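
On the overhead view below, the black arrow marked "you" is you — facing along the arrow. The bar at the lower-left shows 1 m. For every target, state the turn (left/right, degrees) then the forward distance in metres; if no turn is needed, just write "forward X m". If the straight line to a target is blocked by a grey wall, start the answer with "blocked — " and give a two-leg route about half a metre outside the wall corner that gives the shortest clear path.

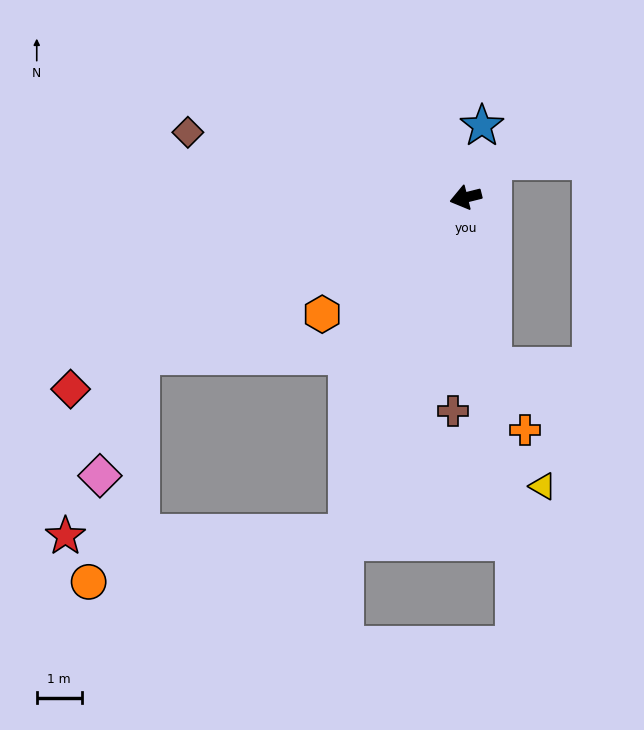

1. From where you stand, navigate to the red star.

blocked — turn left 56°, forward 7.9 m, then turn right 69°, forward 6.3 m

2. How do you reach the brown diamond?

turn right 27°, forward 6.4 m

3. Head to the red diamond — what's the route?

turn left 12°, forward 9.8 m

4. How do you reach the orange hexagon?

turn left 25°, forward 4.1 m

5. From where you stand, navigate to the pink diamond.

blocked — turn left 12°, forward 8.1 m, then turn left 45°, forward 2.8 m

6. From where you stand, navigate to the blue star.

turn right 117°, forward 1.6 m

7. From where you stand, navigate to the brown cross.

turn left 73°, forward 4.8 m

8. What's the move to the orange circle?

blocked — turn left 56°, forward 7.9 m, then turn right 59°, forward 5.9 m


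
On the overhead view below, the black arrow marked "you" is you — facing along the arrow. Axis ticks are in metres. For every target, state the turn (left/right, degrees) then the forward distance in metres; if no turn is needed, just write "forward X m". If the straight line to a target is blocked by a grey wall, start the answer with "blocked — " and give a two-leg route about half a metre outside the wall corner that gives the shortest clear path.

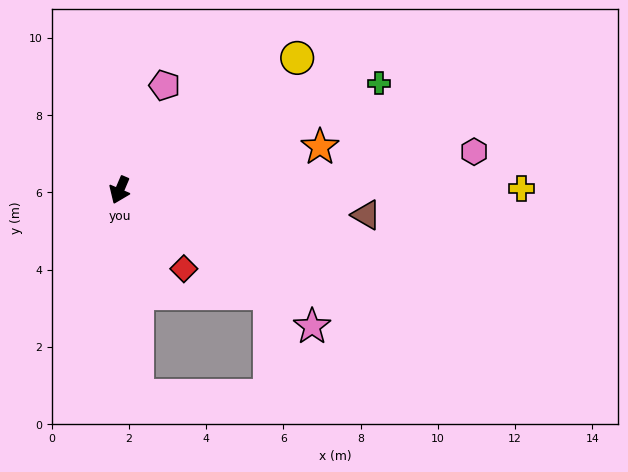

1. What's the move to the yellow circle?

turn left 150°, forward 5.7 m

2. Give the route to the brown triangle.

turn left 107°, forward 6.4 m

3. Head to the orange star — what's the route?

turn left 125°, forward 5.3 m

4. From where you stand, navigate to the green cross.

turn left 135°, forward 7.3 m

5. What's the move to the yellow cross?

turn left 113°, forward 10.4 m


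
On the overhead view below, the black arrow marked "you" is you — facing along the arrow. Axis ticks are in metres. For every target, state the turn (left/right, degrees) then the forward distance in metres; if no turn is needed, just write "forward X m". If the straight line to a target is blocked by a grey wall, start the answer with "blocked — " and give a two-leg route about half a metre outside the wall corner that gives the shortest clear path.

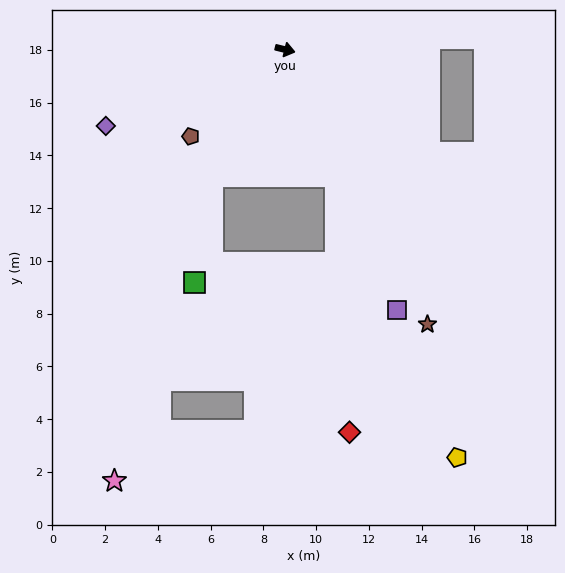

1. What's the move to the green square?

blocked — turn right 106°, forward 5.5 m, then turn left 20°, forward 4.1 m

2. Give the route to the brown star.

turn right 49°, forward 11.7 m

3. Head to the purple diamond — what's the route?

turn right 143°, forward 7.4 m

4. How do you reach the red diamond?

blocked — turn right 54°, forward 5.2 m, then turn right 19°, forward 9.7 m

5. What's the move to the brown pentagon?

turn right 124°, forward 4.9 m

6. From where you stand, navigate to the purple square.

turn right 53°, forward 10.7 m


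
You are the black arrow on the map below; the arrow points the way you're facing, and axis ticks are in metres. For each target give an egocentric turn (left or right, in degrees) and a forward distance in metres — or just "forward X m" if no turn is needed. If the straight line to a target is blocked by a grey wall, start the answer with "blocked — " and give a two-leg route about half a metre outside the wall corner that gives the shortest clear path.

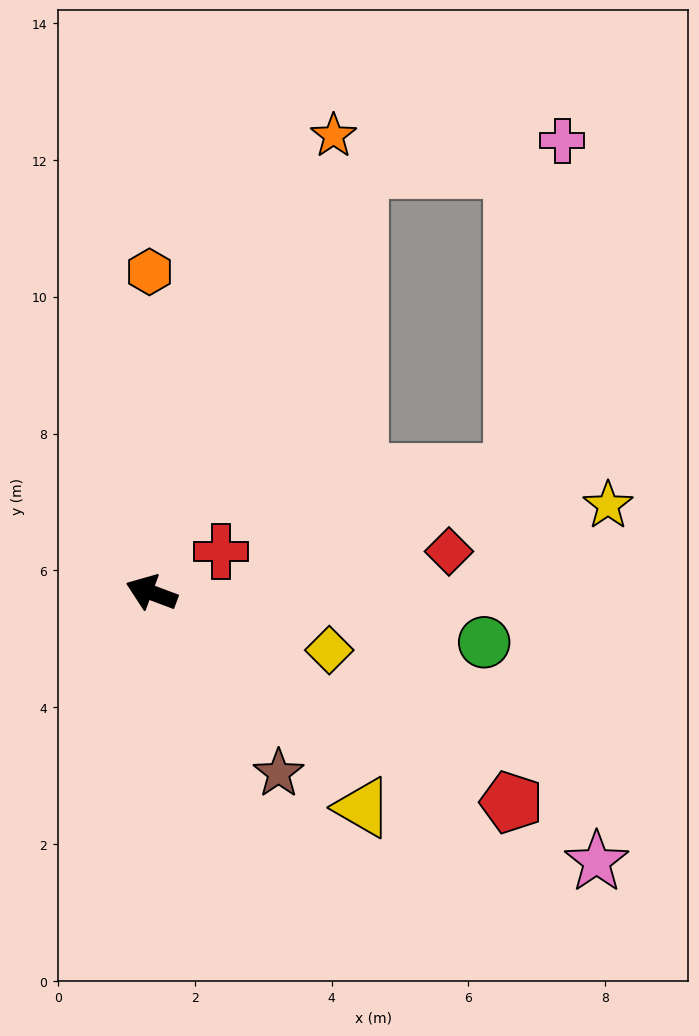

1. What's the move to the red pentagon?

turn left 170°, forward 6.1 m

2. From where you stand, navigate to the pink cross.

blocked — turn right 96°, forward 6.9 m, then turn right 55°, forward 3.0 m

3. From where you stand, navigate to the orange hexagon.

turn right 69°, forward 4.7 m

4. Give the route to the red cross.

turn right 129°, forward 1.2 m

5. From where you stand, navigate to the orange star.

turn right 91°, forward 7.2 m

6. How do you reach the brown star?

turn left 146°, forward 3.2 m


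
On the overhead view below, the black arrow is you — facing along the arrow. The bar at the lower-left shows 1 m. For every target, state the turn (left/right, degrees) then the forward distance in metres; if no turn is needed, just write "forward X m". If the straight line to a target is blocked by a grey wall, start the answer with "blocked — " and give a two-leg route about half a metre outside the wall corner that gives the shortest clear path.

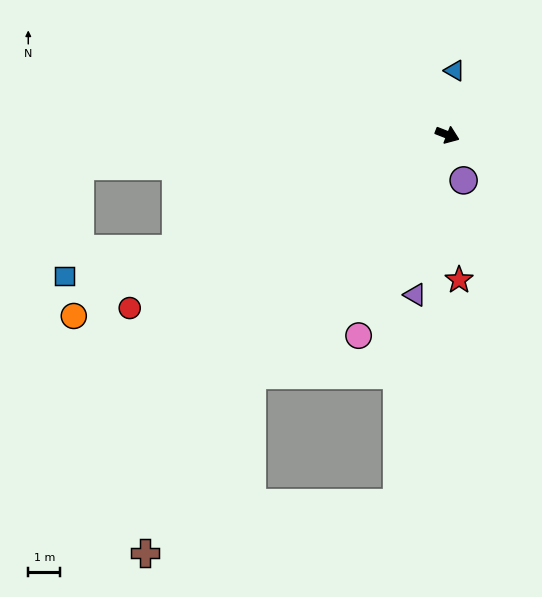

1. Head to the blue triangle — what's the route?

turn left 105°, forward 2.0 m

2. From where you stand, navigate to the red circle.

turn right 130°, forward 11.2 m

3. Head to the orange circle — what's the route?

turn right 133°, forward 12.9 m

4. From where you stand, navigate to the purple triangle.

turn right 80°, forward 5.1 m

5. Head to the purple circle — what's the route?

turn right 49°, forward 1.5 m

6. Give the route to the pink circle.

turn right 92°, forward 6.8 m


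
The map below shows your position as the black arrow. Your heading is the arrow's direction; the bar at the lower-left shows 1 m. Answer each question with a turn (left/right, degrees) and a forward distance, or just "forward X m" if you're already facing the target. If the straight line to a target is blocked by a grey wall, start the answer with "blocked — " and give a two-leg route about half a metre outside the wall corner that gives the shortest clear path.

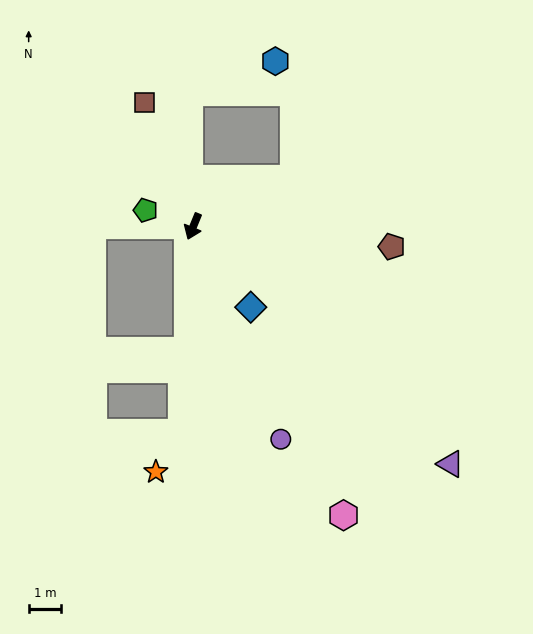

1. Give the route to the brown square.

turn right 136°, forward 4.1 m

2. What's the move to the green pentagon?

turn right 86°, forward 1.6 m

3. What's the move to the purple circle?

turn left 45°, forward 7.1 m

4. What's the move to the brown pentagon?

turn left 106°, forward 6.2 m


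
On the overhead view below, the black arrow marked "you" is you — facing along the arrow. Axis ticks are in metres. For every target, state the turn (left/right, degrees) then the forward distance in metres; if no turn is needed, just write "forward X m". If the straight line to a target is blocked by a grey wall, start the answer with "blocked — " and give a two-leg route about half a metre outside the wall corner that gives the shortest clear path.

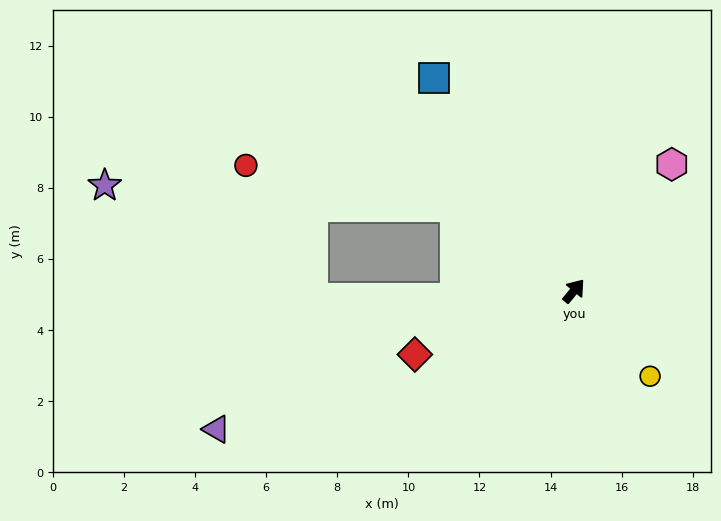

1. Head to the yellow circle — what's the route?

turn right 99°, forward 3.2 m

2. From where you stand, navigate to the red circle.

blocked — turn left 94°, forward 4.1 m, then turn left 24°, forward 6.0 m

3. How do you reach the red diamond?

turn left 151°, forward 4.8 m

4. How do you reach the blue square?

turn left 73°, forward 7.2 m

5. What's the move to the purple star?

blocked — turn left 94°, forward 4.1 m, then turn left 32°, forward 9.9 m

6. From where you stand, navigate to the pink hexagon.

forward 4.5 m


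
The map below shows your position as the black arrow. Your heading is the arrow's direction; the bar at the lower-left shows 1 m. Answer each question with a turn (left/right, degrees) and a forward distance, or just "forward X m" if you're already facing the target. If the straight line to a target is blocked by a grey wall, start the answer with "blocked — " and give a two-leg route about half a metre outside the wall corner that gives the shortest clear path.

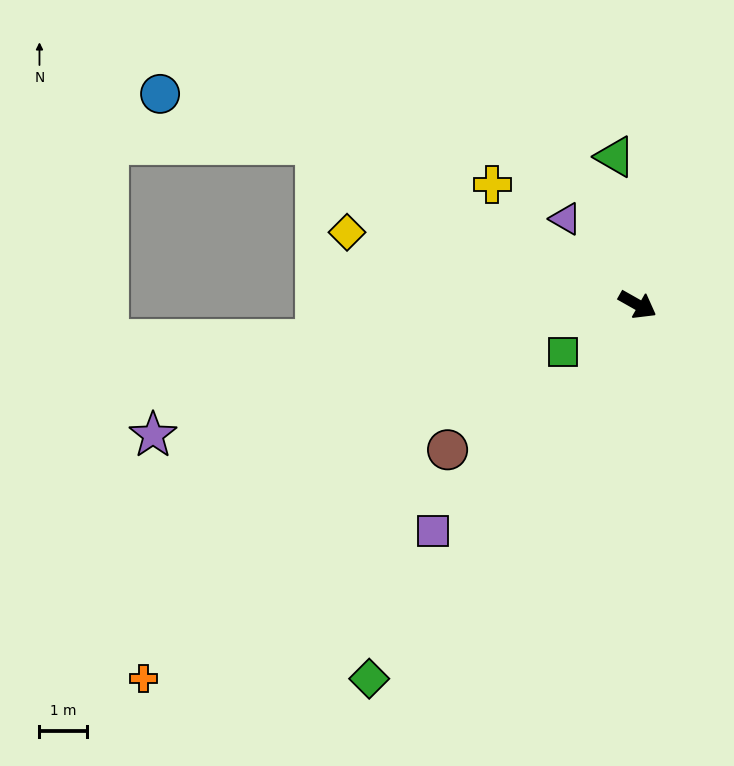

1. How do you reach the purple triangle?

turn left 159°, forward 2.4 m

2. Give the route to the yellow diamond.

turn right 165°, forward 6.3 m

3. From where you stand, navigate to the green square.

turn right 118°, forward 1.9 m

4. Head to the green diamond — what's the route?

turn right 96°, forward 9.7 m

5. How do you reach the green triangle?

turn left 128°, forward 3.1 m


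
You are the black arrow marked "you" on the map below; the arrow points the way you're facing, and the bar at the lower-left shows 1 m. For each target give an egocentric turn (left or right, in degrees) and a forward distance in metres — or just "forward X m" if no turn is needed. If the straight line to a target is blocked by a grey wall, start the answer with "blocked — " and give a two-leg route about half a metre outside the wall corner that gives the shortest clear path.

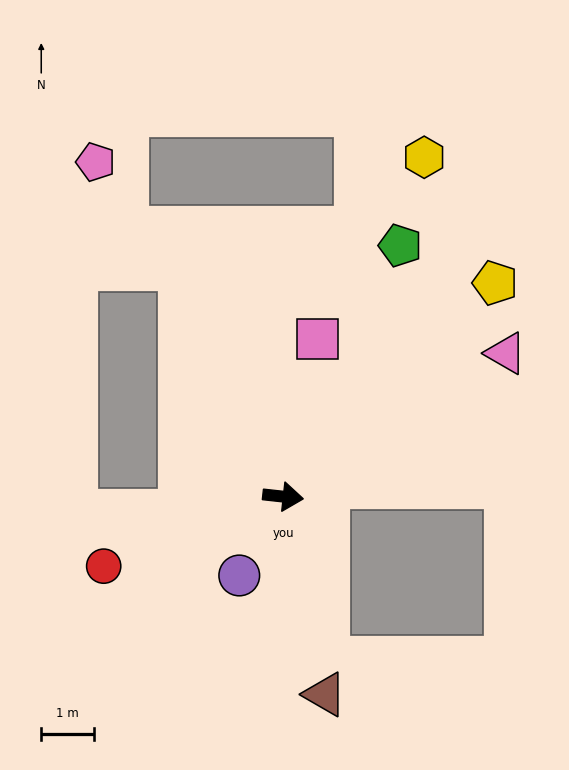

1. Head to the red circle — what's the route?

turn right 153°, forward 3.6 m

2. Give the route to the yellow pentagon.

turn left 51°, forward 5.7 m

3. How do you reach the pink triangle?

turn left 39°, forward 5.0 m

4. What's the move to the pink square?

turn left 84°, forward 3.0 m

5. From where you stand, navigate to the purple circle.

turn right 113°, forward 1.7 m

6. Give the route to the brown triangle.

turn right 72°, forward 3.8 m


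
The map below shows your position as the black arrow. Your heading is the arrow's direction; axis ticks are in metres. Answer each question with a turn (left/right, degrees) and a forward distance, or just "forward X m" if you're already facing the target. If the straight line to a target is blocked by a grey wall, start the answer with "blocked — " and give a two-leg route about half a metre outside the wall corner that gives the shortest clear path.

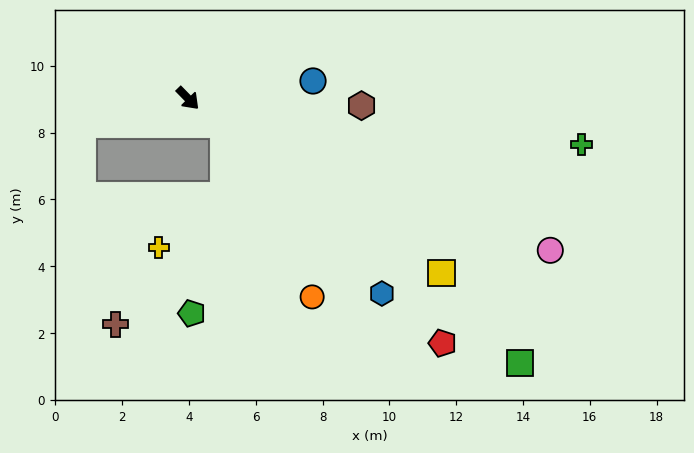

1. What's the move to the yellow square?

turn left 11°, forward 9.2 m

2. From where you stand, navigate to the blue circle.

turn left 54°, forward 3.8 m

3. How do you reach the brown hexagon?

turn left 43°, forward 5.2 m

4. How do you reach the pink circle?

turn left 23°, forward 11.8 m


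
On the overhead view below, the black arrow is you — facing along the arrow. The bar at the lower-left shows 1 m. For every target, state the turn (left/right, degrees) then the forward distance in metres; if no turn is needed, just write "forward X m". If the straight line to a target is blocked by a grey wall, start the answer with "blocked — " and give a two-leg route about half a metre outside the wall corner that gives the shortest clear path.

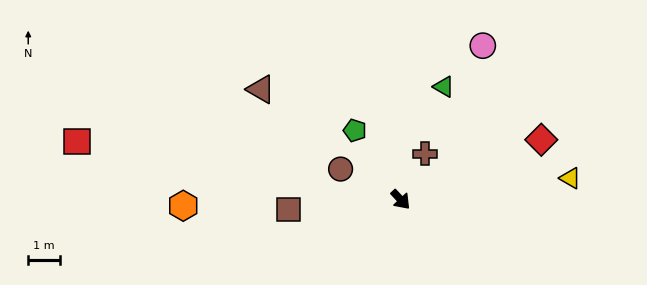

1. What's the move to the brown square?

turn right 128°, forward 3.5 m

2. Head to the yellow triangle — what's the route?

turn left 54°, forward 5.3 m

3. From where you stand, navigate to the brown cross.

turn left 109°, forward 1.6 m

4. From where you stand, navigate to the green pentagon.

turn left 171°, forward 2.6 m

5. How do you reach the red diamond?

turn left 70°, forward 4.8 m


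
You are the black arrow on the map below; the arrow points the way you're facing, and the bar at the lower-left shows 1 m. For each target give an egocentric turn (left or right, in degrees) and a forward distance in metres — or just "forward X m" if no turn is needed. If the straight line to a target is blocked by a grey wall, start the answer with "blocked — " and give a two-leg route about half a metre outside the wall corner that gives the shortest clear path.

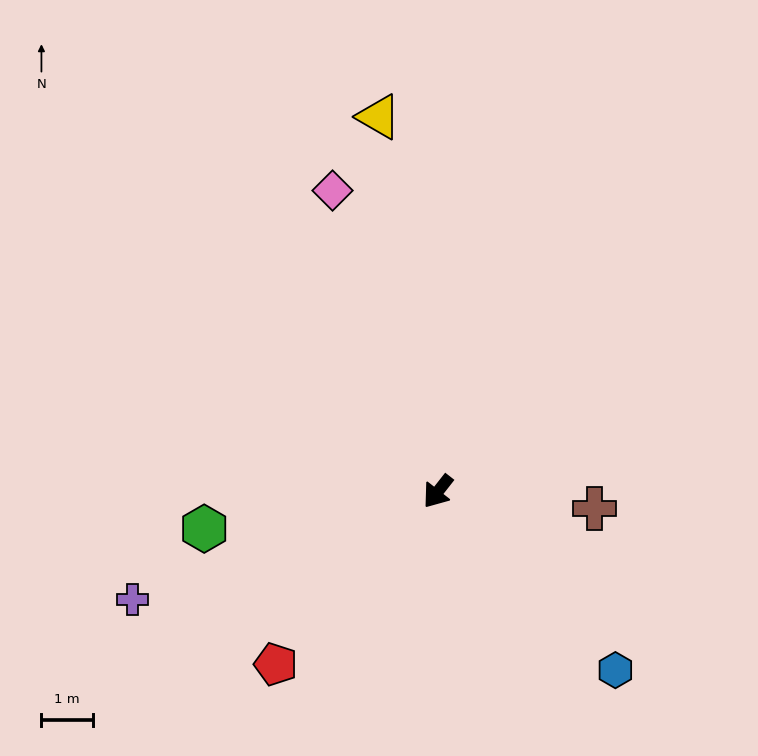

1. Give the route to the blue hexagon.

turn left 83°, forward 4.9 m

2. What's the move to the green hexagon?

turn right 43°, forward 4.6 m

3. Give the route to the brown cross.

turn left 122°, forward 3.1 m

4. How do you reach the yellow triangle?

turn right 133°, forward 7.4 m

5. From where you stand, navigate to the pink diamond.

turn right 123°, forward 6.2 m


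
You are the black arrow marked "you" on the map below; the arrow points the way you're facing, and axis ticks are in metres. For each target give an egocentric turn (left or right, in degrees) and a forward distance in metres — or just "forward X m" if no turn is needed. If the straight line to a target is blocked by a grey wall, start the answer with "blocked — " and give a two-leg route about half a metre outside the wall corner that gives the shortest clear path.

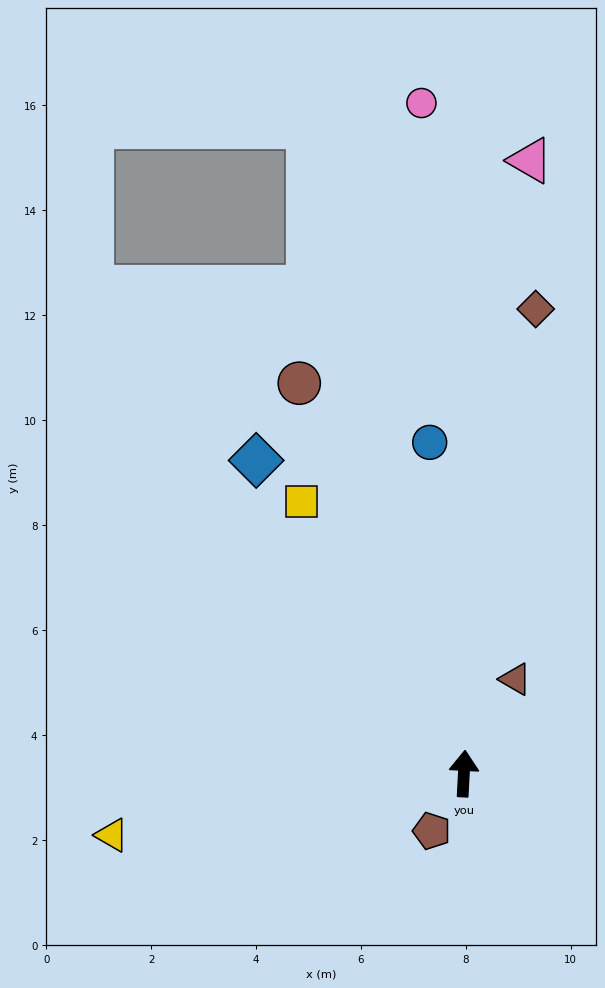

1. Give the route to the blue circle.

turn left 9°, forward 6.3 m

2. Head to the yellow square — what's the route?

turn left 34°, forward 6.0 m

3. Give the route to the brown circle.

turn left 26°, forward 8.1 m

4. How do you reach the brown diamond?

turn right 6°, forward 9.0 m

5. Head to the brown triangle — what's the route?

turn right 26°, forward 2.0 m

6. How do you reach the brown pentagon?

turn left 154°, forward 1.3 m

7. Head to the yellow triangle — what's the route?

turn left 103°, forward 6.8 m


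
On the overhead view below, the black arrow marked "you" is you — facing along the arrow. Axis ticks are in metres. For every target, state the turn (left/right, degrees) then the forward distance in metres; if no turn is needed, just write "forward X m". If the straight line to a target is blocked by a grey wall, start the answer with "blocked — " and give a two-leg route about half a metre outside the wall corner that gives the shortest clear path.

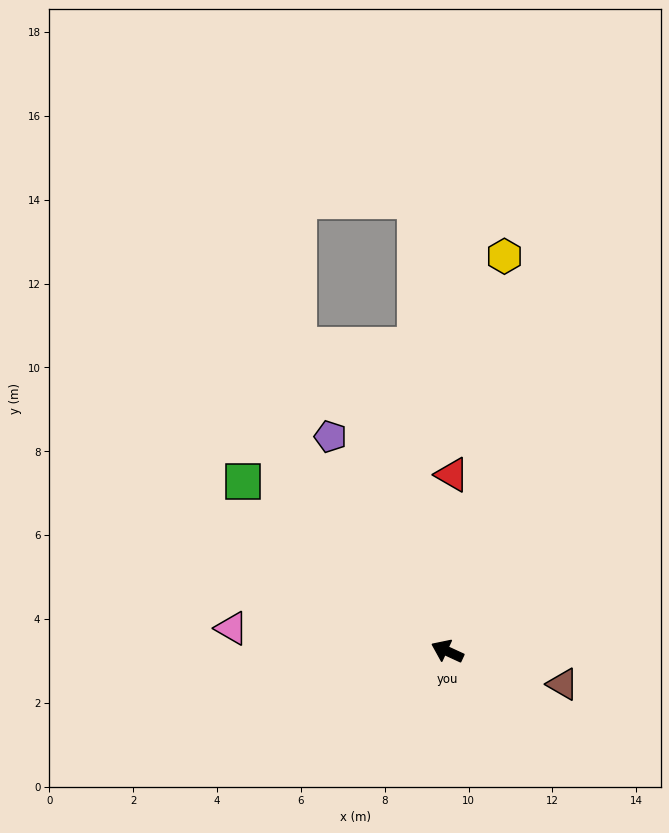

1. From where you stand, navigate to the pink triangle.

turn left 19°, forward 5.2 m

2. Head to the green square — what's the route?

turn right 15°, forward 6.3 m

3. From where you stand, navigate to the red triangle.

turn right 67°, forward 4.2 m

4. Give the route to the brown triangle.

turn right 171°, forward 2.9 m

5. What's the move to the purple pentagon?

turn right 37°, forward 5.8 m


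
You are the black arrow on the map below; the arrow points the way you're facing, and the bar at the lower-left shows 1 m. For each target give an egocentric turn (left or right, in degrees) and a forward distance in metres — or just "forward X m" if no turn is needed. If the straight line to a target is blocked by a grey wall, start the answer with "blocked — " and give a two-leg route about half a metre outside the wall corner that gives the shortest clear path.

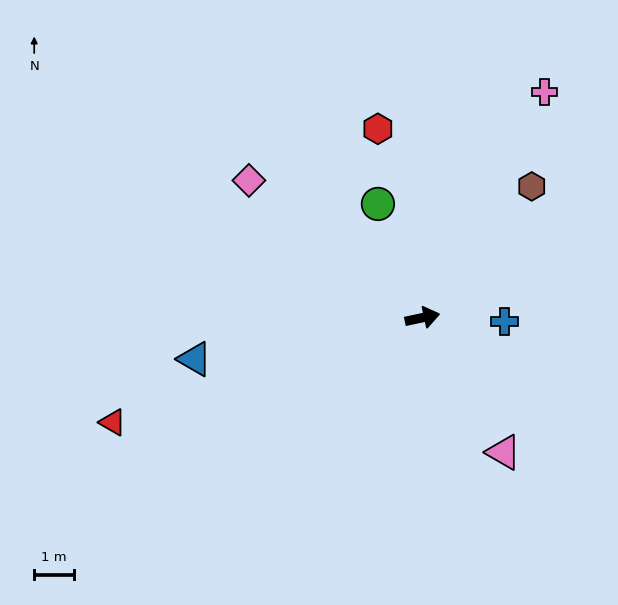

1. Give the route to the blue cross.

turn right 15°, forward 2.1 m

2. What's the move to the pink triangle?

turn right 71°, forward 4.0 m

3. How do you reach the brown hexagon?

turn left 38°, forward 4.3 m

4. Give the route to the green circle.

turn left 99°, forward 3.1 m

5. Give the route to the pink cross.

turn left 50°, forward 6.5 m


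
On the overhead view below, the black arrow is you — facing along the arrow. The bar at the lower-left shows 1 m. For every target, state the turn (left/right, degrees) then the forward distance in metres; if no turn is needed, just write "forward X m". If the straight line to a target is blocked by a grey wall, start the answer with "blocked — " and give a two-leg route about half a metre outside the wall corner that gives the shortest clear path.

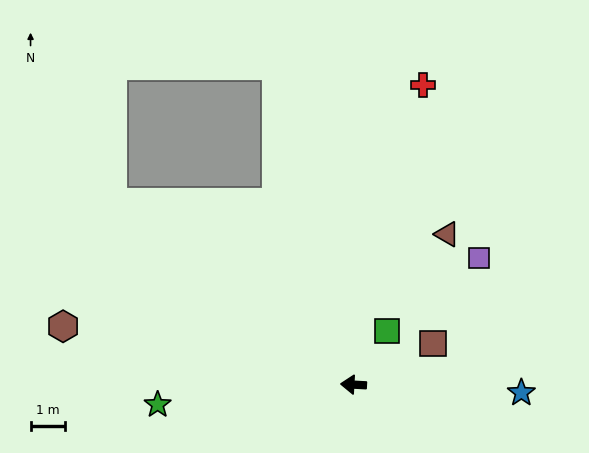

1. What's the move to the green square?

turn right 119°, forward 1.8 m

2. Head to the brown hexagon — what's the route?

turn right 8°, forward 8.6 m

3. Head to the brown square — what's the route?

turn right 149°, forward 2.6 m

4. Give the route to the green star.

turn left 9°, forward 5.7 m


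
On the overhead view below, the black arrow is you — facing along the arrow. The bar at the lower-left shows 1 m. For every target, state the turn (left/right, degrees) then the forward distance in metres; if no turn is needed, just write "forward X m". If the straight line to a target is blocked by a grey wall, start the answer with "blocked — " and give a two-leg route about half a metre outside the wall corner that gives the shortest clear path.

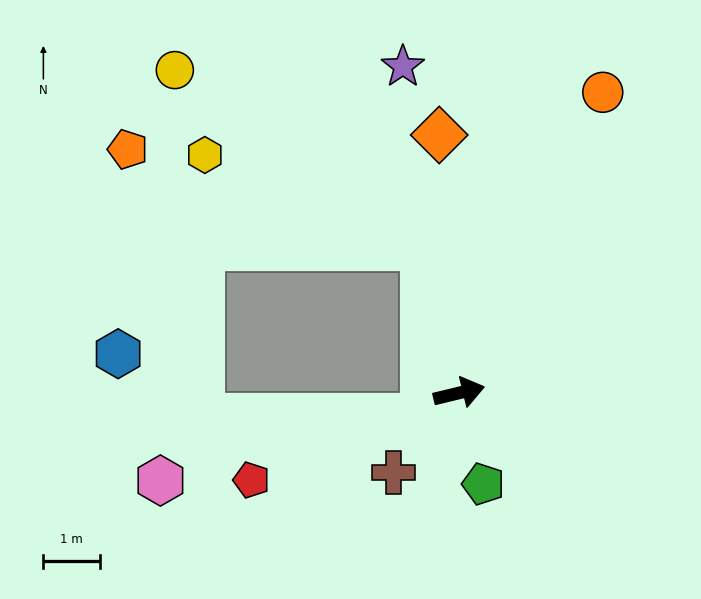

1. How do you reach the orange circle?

turn left 51°, forward 5.9 m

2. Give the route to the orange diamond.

turn left 81°, forward 4.6 m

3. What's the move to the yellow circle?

blocked — turn left 90°, forward 2.6 m, then turn left 41°, forward 5.4 m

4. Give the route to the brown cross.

turn right 143°, forward 1.8 m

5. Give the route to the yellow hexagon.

blocked — turn left 90°, forward 2.6 m, then turn left 54°, forward 4.2 m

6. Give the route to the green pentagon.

turn right 89°, forward 1.7 m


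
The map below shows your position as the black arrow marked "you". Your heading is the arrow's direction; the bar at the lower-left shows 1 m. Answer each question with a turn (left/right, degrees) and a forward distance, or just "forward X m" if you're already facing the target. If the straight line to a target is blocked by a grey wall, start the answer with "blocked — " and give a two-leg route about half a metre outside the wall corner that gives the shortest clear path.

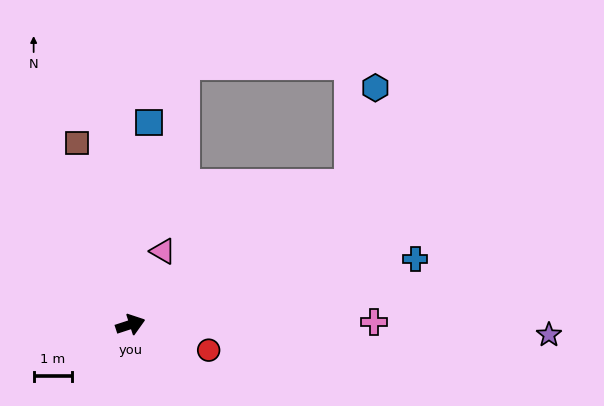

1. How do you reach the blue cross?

turn right 5°, forward 7.6 m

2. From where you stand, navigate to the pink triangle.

turn left 48°, forward 2.1 m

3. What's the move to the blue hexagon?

blocked — turn left 14°, forward 6.7 m, then turn left 44°, forward 2.6 m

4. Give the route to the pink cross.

turn right 17°, forward 6.3 m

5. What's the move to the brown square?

turn left 88°, forward 4.9 m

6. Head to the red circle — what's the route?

turn right 36°, forward 2.1 m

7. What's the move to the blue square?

turn left 67°, forward 5.2 m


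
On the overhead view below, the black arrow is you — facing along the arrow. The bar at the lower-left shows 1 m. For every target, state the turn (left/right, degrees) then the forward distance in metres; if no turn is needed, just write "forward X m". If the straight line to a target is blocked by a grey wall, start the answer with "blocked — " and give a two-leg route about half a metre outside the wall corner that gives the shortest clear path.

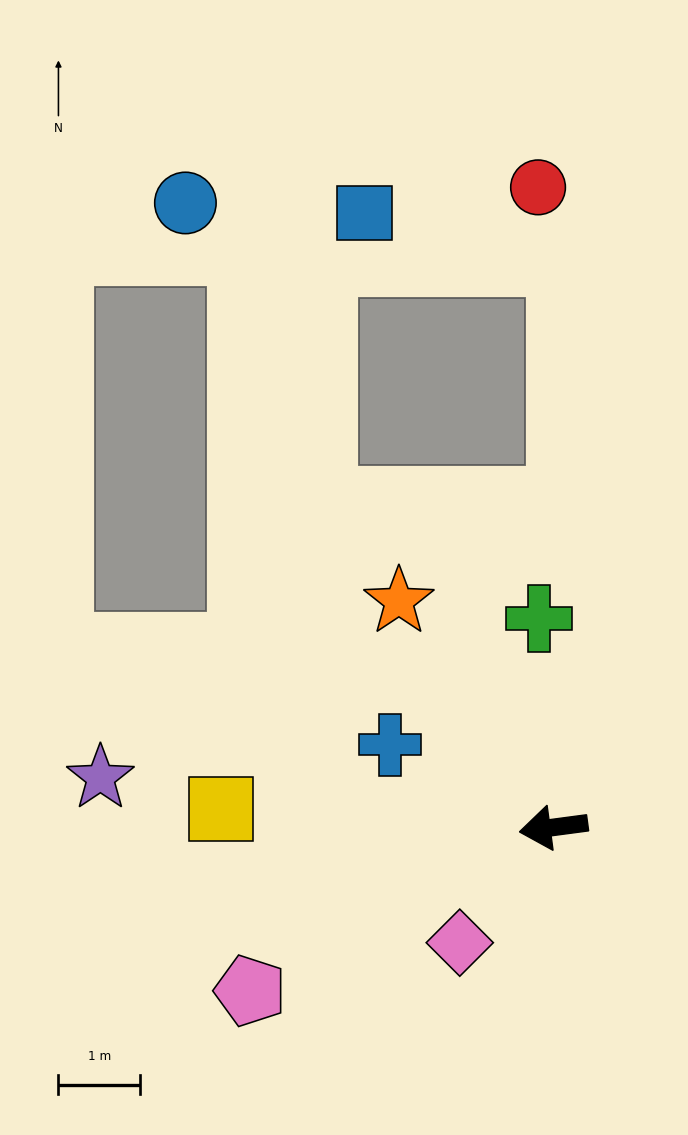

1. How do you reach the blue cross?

turn right 34°, forward 2.2 m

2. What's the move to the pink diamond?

turn left 43°, forward 1.8 m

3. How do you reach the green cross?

turn right 94°, forward 2.6 m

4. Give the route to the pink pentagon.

turn left 21°, forward 4.2 m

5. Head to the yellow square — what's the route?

turn right 11°, forward 4.1 m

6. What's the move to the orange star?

turn right 63°, forward 3.4 m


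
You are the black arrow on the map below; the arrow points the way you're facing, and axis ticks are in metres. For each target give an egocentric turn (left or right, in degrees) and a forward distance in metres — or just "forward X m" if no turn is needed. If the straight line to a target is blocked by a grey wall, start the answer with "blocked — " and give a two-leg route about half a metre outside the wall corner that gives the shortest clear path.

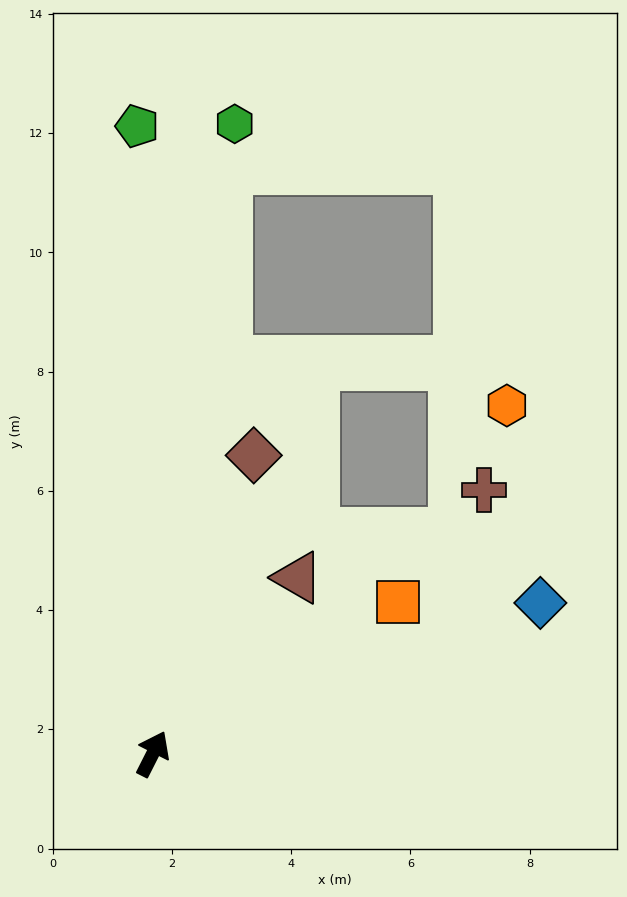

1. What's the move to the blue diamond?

turn right 42°, forward 7.0 m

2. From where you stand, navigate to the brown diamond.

turn left 8°, forward 5.3 m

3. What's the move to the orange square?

turn right 32°, forward 4.8 m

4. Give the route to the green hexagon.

turn left 19°, forward 10.7 m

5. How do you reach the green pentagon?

turn left 28°, forward 10.5 m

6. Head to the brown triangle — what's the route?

turn right 13°, forward 3.8 m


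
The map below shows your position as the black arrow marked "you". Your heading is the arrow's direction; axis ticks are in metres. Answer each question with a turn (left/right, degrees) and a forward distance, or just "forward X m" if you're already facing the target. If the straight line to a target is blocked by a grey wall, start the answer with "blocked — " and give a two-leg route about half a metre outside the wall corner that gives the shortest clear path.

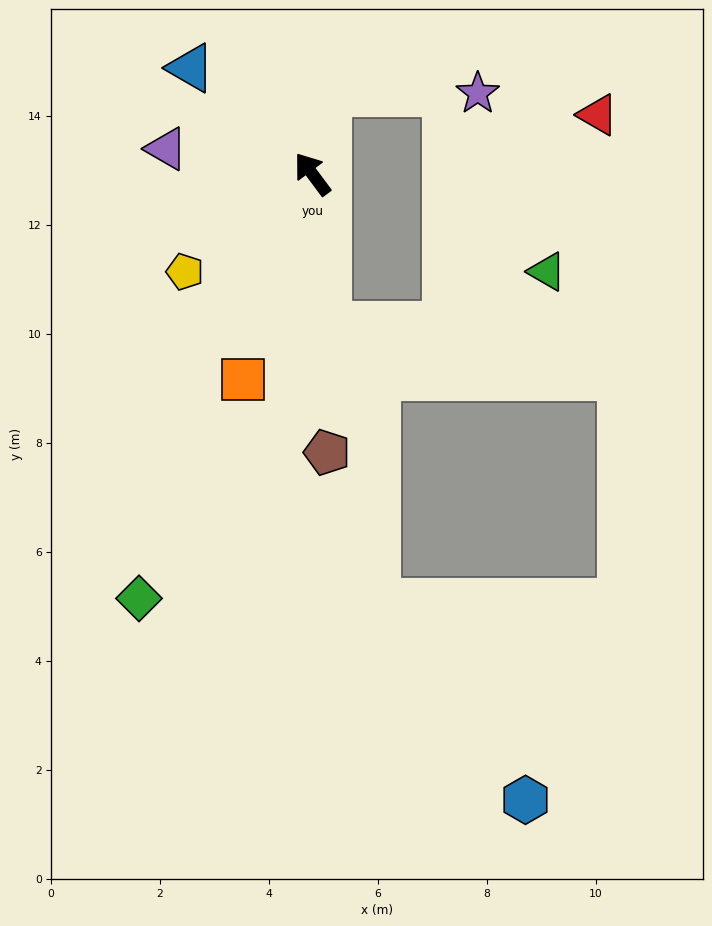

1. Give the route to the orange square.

turn left 125°, forward 4.0 m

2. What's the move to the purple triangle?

turn left 44°, forward 2.7 m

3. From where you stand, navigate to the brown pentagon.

turn left 146°, forward 5.1 m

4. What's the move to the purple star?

blocked — turn right 48°, forward 1.5 m, then turn right 79°, forward 2.7 m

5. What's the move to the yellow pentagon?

turn left 91°, forward 2.9 m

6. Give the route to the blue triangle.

turn left 12°, forward 3.0 m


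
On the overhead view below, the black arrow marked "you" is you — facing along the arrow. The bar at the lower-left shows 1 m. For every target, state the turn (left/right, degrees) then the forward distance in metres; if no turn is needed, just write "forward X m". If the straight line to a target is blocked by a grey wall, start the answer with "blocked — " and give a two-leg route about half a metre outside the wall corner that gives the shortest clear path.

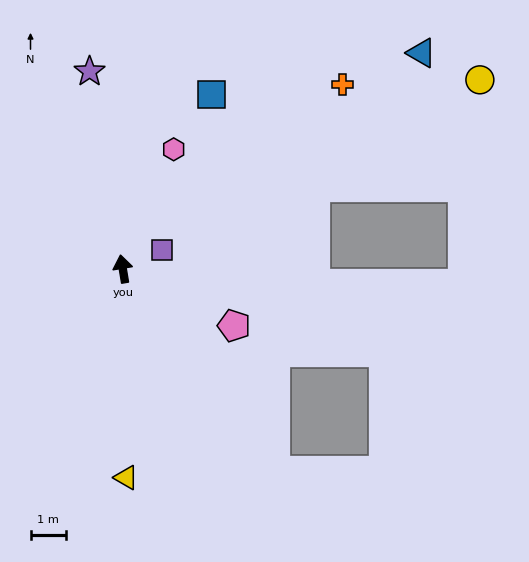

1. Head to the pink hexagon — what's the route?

turn right 32°, forward 3.6 m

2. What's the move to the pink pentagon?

turn right 126°, forward 3.5 m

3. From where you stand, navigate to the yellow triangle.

turn left 172°, forward 5.9 m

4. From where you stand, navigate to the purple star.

forward 5.6 m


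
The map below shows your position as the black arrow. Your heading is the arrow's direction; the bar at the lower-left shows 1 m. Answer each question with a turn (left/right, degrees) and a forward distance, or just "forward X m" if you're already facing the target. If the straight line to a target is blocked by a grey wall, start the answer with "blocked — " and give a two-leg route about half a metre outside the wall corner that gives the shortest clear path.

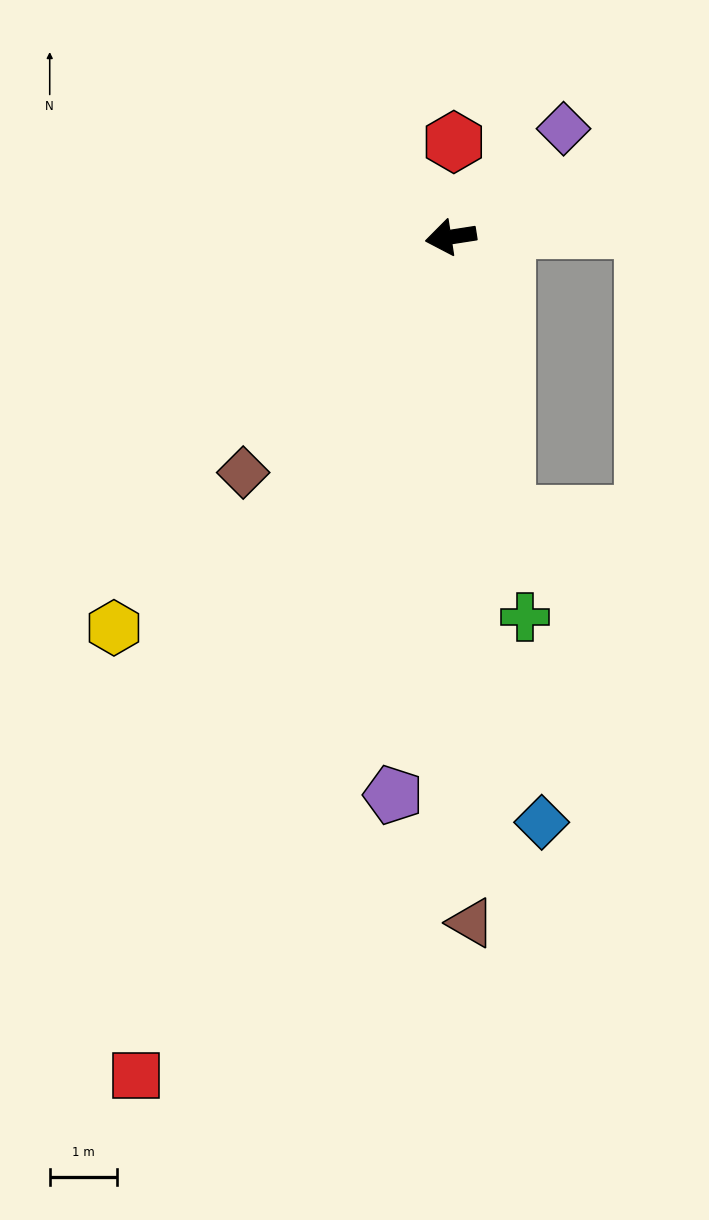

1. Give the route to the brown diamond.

turn left 40°, forward 4.7 m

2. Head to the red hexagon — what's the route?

turn right 101°, forward 1.4 m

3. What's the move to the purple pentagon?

turn left 75°, forward 8.4 m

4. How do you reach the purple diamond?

turn right 145°, forward 2.3 m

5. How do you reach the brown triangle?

turn left 83°, forward 10.2 m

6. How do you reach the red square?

turn left 61°, forward 13.3 m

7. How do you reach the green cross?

turn left 92°, forward 5.8 m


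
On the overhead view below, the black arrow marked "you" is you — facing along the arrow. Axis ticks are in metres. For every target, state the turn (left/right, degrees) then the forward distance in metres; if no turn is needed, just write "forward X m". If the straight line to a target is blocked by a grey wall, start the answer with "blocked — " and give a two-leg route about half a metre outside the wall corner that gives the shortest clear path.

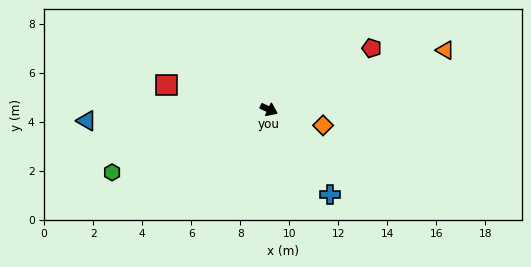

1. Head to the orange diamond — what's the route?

turn left 9°, forward 2.3 m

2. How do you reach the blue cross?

turn right 30°, forward 4.3 m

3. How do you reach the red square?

turn right 169°, forward 4.3 m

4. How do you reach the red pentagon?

turn left 56°, forward 4.9 m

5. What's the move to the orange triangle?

turn left 43°, forward 7.6 m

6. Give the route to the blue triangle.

turn right 152°, forward 7.4 m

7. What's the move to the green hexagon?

turn right 133°, forward 6.9 m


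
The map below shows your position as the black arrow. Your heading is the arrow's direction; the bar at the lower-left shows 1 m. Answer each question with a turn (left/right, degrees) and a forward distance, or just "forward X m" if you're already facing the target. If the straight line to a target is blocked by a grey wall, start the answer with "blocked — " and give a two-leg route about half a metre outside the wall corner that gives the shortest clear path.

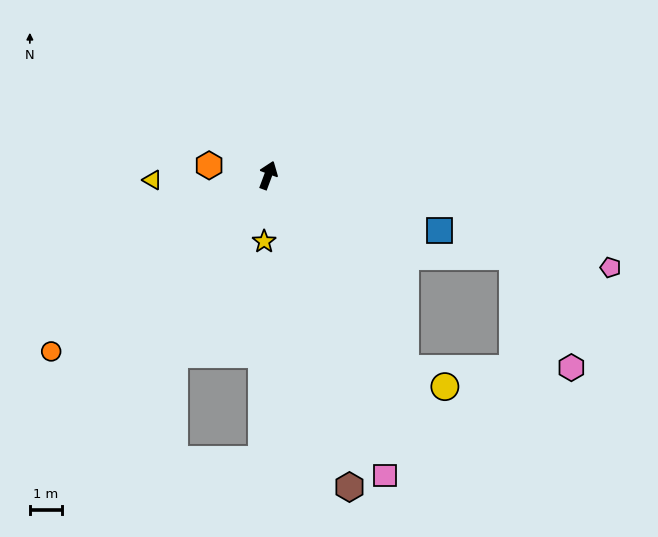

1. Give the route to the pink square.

turn right 138°, forward 10.0 m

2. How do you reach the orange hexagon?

turn left 101°, forward 1.8 m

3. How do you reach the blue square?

turn right 88°, forward 5.6 m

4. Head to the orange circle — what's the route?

turn left 149°, forward 8.6 m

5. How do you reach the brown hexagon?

turn right 145°, forward 10.0 m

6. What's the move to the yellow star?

turn right 163°, forward 2.1 m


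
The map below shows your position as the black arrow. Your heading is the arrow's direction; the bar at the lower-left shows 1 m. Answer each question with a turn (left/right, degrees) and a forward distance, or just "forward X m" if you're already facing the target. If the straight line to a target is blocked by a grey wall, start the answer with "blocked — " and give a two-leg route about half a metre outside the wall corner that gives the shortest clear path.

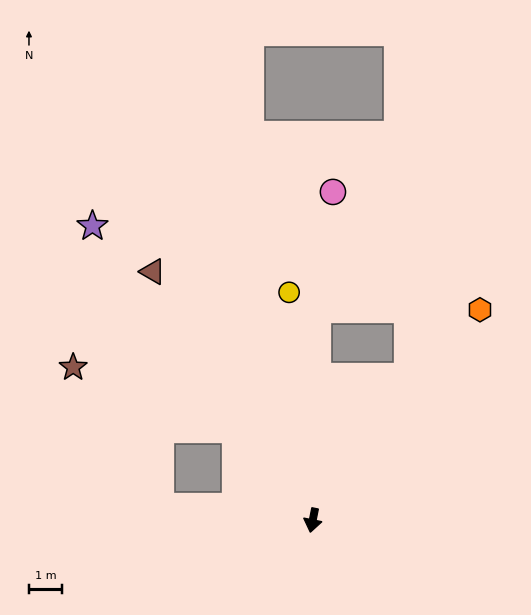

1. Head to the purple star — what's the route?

turn right 132°, forward 11.0 m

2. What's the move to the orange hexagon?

turn left 153°, forward 8.1 m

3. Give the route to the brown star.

blocked — turn right 128°, forward 3.6 m, then turn left 28°, forward 5.2 m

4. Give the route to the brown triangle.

turn right 136°, forward 8.9 m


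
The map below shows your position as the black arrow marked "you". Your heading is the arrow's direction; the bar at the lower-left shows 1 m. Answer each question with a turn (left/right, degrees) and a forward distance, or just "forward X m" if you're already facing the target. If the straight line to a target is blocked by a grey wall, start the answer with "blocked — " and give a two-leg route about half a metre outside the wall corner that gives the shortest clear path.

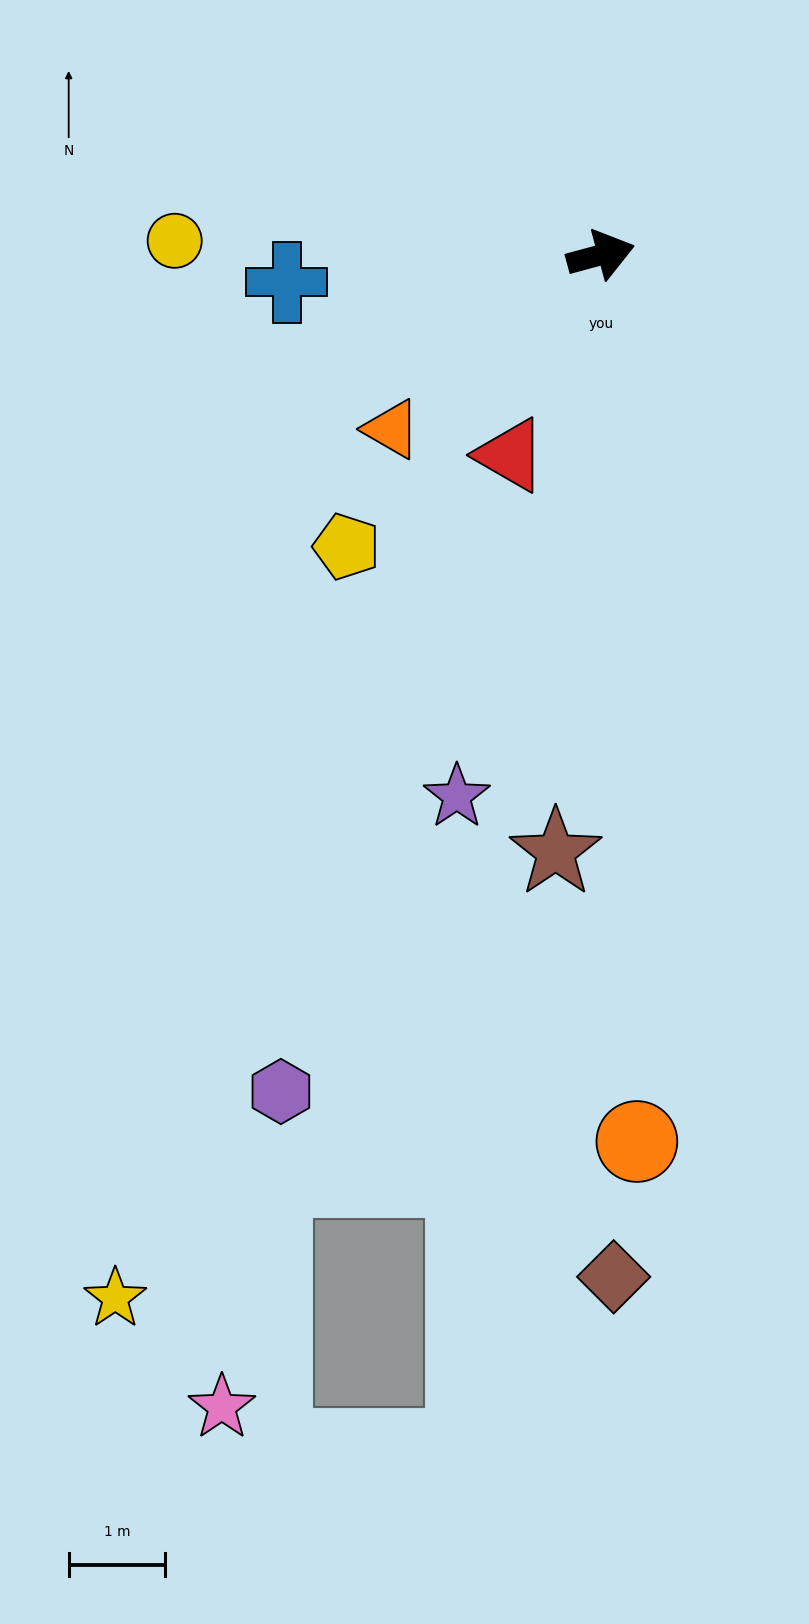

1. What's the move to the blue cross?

turn left 170°, forward 3.3 m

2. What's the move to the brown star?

turn right 109°, forward 6.2 m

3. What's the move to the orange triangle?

turn right 155°, forward 2.8 m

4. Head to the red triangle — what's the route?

turn right 129°, forward 2.3 m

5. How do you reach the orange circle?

turn right 103°, forward 9.2 m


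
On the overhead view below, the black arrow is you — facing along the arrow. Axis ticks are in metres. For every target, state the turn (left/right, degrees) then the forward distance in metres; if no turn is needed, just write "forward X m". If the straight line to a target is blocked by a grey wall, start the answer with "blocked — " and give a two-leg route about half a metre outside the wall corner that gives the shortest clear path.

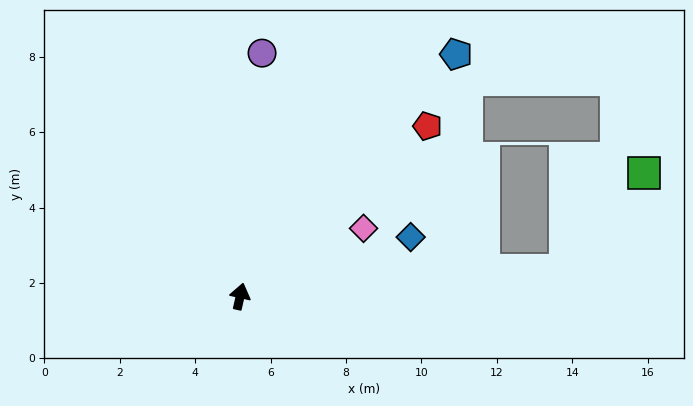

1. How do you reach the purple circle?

turn left 8°, forward 6.5 m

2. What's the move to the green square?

blocked — turn right 73°, forward 8.6 m, then turn left 47°, forward 3.3 m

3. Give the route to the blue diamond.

turn right 58°, forward 4.8 m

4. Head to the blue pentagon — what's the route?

turn right 29°, forward 8.6 m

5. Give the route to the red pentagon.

turn right 35°, forward 6.7 m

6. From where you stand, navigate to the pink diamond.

turn right 48°, forward 3.7 m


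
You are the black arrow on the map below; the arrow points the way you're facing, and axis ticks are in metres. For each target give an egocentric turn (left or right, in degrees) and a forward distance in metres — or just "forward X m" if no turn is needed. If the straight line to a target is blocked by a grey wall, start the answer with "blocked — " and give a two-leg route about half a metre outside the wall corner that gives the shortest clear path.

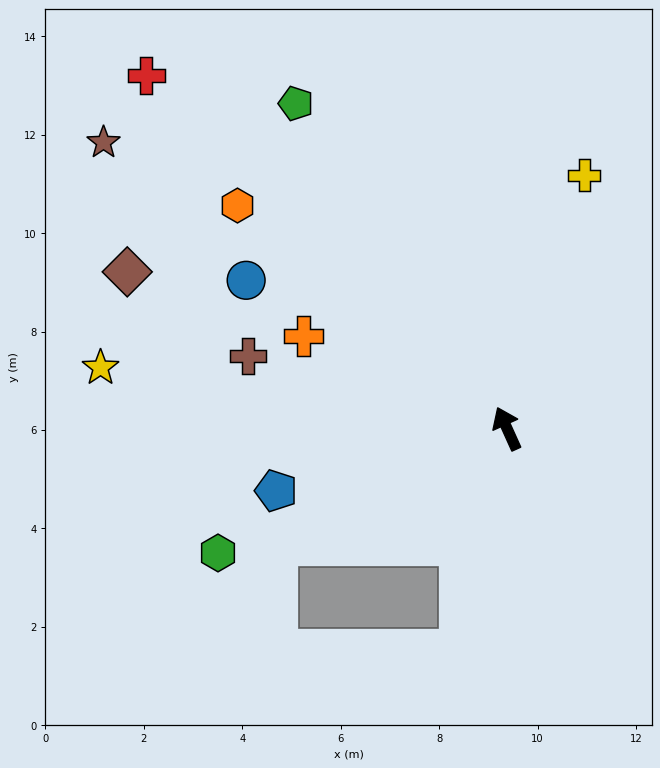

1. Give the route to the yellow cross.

turn right 41°, forward 5.4 m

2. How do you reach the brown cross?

turn left 50°, forward 5.5 m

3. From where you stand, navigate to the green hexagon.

turn left 89°, forward 6.4 m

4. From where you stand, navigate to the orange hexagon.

turn left 26°, forward 7.1 m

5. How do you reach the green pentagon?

turn left 9°, forward 7.9 m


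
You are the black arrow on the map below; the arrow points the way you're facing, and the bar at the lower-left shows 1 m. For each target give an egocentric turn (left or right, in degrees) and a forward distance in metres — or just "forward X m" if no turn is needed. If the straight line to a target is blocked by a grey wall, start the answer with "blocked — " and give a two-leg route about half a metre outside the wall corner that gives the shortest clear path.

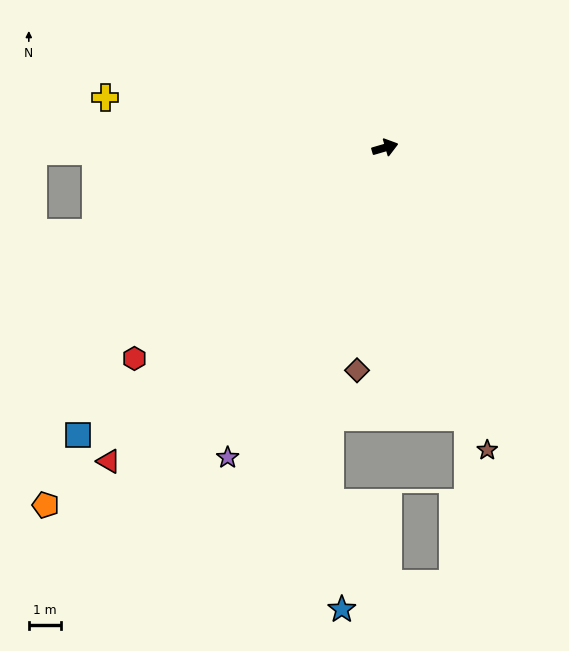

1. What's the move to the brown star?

turn right 88°, forward 10.1 m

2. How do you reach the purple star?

turn right 133°, forward 11.0 m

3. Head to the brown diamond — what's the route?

turn right 113°, forward 7.1 m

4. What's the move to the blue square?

turn right 153°, forward 13.2 m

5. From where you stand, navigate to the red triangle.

turn right 148°, forward 13.2 m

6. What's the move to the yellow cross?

turn left 154°, forward 9.0 m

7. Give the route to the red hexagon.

turn right 156°, forward 10.3 m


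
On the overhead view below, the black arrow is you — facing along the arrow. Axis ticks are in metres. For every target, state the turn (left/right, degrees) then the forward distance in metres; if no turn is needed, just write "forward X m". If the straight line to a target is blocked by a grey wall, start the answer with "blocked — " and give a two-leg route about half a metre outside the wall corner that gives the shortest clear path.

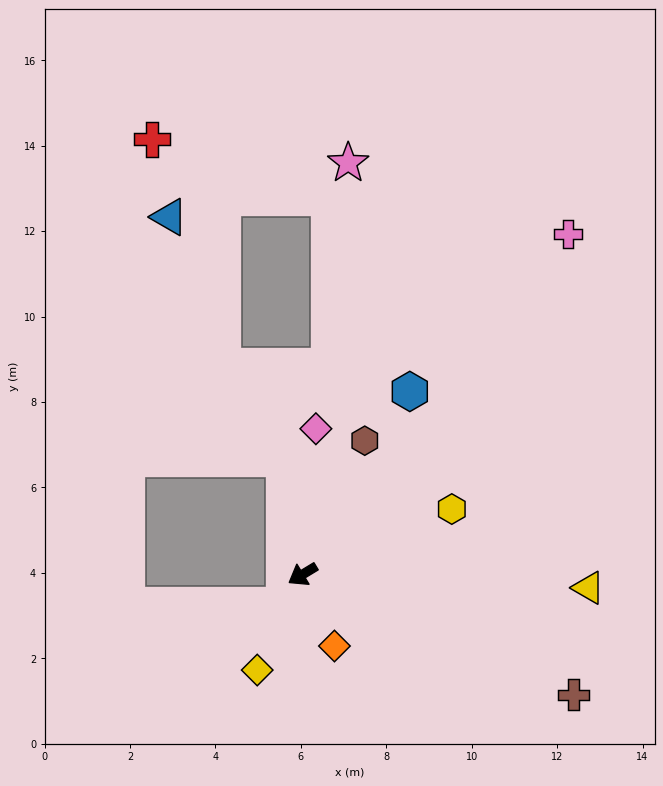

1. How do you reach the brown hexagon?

turn right 146°, forward 3.5 m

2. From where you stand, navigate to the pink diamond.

turn right 126°, forward 3.4 m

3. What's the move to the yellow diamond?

turn left 33°, forward 2.5 m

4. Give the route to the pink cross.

turn right 159°, forward 10.1 m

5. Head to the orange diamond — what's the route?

turn left 83°, forward 1.8 m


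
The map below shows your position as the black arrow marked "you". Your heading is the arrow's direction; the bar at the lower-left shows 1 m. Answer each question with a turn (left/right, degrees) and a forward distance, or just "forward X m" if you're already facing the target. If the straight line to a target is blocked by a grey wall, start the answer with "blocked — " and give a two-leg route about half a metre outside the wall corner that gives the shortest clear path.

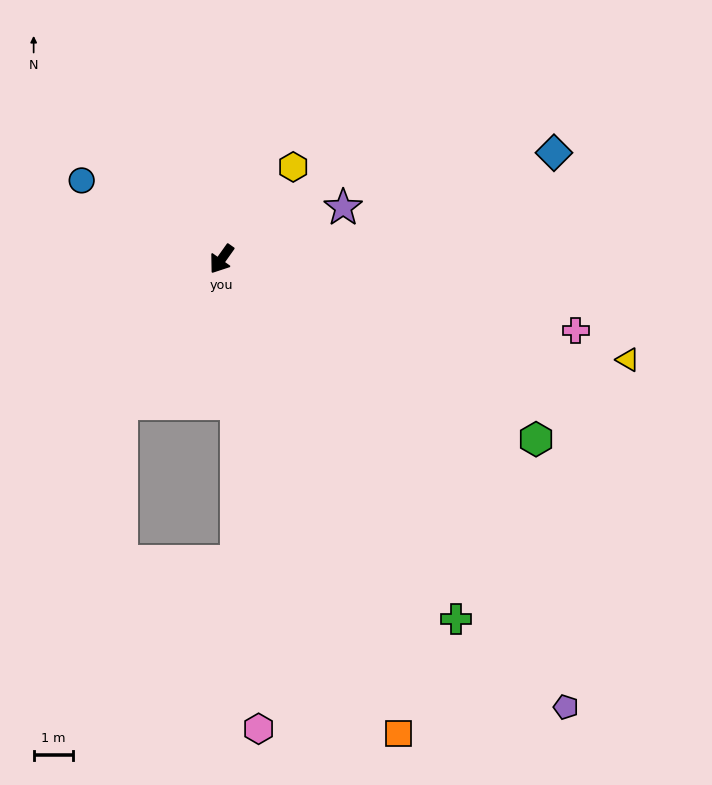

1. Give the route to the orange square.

turn left 56°, forward 12.9 m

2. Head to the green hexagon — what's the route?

turn left 96°, forward 9.3 m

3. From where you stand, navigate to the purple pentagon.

turn left 73°, forward 14.4 m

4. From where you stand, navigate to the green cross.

turn left 68°, forward 11.0 m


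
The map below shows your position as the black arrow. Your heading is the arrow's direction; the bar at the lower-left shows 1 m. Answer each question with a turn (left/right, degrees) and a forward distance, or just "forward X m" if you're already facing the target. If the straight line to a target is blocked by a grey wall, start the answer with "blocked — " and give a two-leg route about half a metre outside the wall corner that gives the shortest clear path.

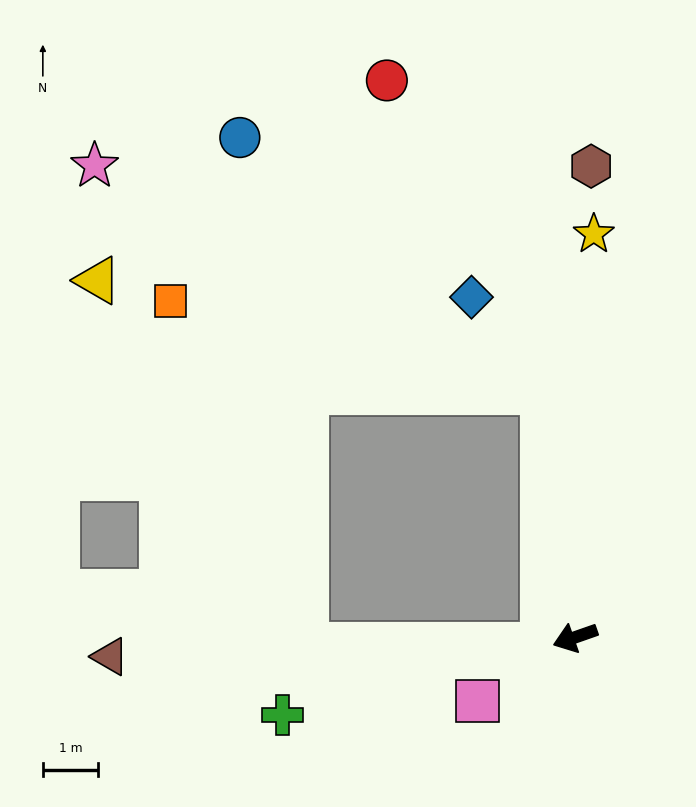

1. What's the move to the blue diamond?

blocked — turn right 102°, forward 4.5 m, then turn left 30°, forward 2.2 m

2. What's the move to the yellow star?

turn right 112°, forward 7.3 m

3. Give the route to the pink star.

blocked — turn right 102°, forward 4.5 m, then turn left 56°, forward 9.1 m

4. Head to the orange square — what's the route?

blocked — turn right 102°, forward 4.5 m, then turn left 69°, forward 7.0 m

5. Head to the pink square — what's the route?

turn left 14°, forward 2.1 m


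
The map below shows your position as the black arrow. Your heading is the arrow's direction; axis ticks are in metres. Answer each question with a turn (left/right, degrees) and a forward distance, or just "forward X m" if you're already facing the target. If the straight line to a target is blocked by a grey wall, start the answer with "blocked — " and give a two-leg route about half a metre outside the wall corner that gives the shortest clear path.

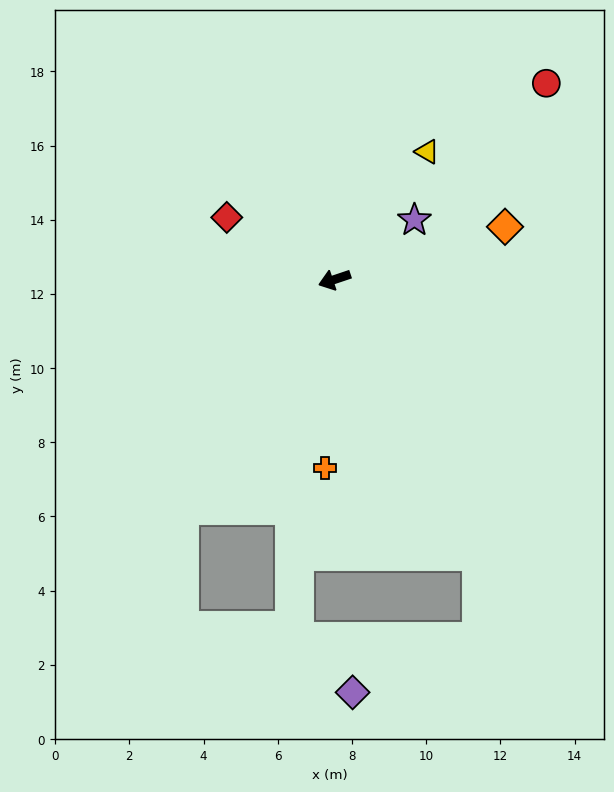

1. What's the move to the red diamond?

turn right 49°, forward 3.4 m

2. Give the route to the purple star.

turn right 162°, forward 2.7 m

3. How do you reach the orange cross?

turn left 69°, forward 5.1 m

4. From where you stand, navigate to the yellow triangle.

turn right 144°, forward 4.3 m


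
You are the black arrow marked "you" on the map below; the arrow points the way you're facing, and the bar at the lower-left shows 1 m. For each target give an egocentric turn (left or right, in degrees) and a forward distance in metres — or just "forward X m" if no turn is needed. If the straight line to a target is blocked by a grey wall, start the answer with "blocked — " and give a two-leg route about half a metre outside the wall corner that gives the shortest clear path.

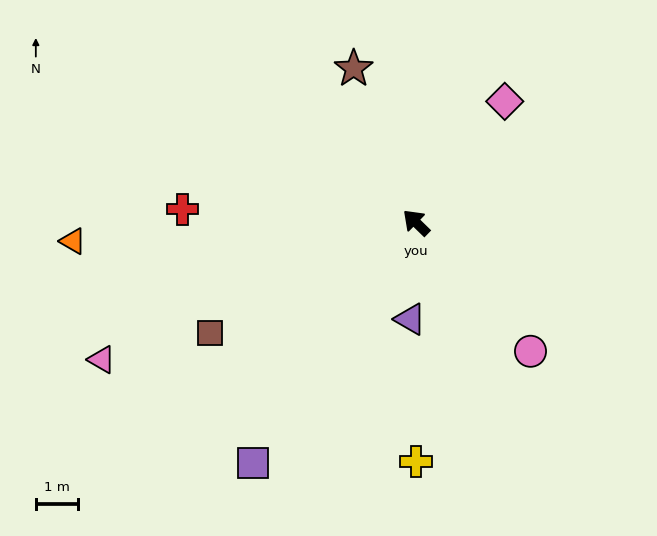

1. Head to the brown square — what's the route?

turn left 72°, forward 5.6 m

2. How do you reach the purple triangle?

turn left 131°, forward 2.3 m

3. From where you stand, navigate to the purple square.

turn left 100°, forward 6.9 m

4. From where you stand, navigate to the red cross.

turn left 41°, forward 5.6 m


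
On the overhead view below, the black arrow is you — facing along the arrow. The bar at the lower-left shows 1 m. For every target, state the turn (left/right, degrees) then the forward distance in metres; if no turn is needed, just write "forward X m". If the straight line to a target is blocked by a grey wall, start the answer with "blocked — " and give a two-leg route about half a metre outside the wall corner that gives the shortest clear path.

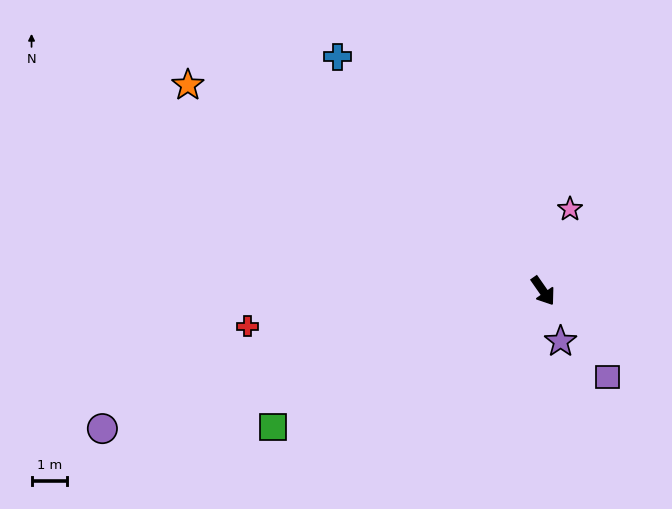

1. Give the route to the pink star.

turn left 127°, forward 2.4 m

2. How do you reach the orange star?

turn right 155°, forward 11.6 m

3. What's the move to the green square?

turn right 98°, forward 8.6 m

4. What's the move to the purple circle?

turn right 108°, forward 13.1 m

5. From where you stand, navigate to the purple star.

turn right 16°, forward 1.5 m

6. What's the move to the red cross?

turn right 118°, forward 8.4 m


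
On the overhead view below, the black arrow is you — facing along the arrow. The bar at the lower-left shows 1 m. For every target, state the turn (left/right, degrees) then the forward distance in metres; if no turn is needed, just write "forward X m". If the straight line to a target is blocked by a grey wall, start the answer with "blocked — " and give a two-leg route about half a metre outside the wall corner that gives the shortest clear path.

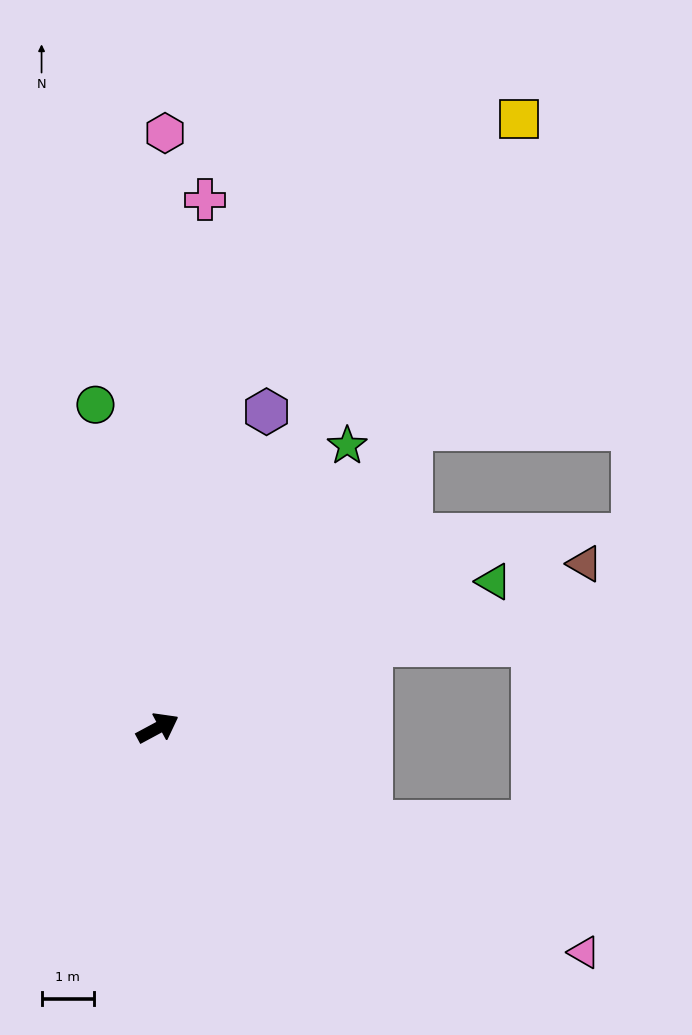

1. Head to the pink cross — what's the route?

turn left 57°, forward 10.2 m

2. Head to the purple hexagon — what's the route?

turn left 43°, forward 6.4 m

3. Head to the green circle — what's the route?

turn left 73°, forward 6.3 m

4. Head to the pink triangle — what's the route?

turn right 56°, forward 9.2 m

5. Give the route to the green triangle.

turn right 5°, forward 7.0 m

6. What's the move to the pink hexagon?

turn left 61°, forward 11.4 m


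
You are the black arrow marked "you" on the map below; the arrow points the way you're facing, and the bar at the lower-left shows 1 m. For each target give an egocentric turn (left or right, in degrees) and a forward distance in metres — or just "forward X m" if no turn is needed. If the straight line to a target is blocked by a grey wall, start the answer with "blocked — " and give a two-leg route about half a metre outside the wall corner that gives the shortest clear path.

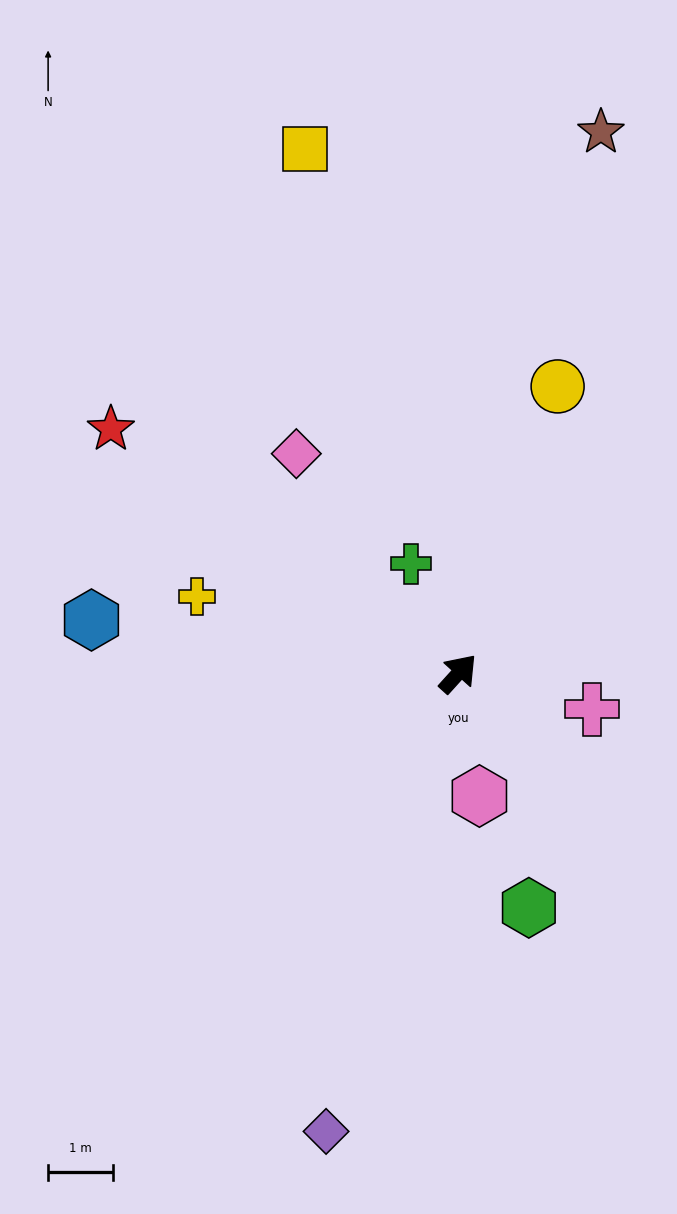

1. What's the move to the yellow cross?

turn left 116°, forward 4.2 m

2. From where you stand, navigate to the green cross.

turn left 65°, forward 1.9 m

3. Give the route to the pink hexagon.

turn right 128°, forward 1.9 m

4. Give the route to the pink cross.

turn right 63°, forward 2.2 m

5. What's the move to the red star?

turn left 97°, forward 6.6 m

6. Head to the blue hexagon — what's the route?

turn left 124°, forward 5.7 m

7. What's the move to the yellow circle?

turn left 23°, forward 4.7 m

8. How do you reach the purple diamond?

turn right 154°, forward 7.4 m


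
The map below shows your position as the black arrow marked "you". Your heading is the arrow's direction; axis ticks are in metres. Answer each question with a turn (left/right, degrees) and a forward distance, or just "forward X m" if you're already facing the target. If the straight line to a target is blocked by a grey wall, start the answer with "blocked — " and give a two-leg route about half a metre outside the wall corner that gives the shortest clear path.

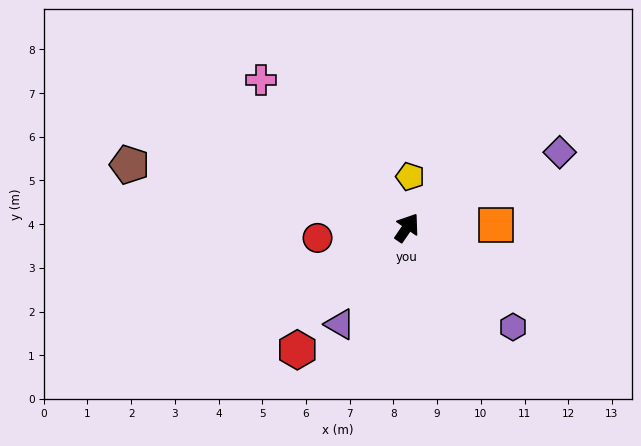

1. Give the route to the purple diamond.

turn right 29°, forward 3.9 m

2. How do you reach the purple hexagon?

turn right 99°, forward 3.3 m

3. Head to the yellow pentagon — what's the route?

turn left 31°, forward 1.2 m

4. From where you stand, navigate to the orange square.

turn right 54°, forward 2.0 m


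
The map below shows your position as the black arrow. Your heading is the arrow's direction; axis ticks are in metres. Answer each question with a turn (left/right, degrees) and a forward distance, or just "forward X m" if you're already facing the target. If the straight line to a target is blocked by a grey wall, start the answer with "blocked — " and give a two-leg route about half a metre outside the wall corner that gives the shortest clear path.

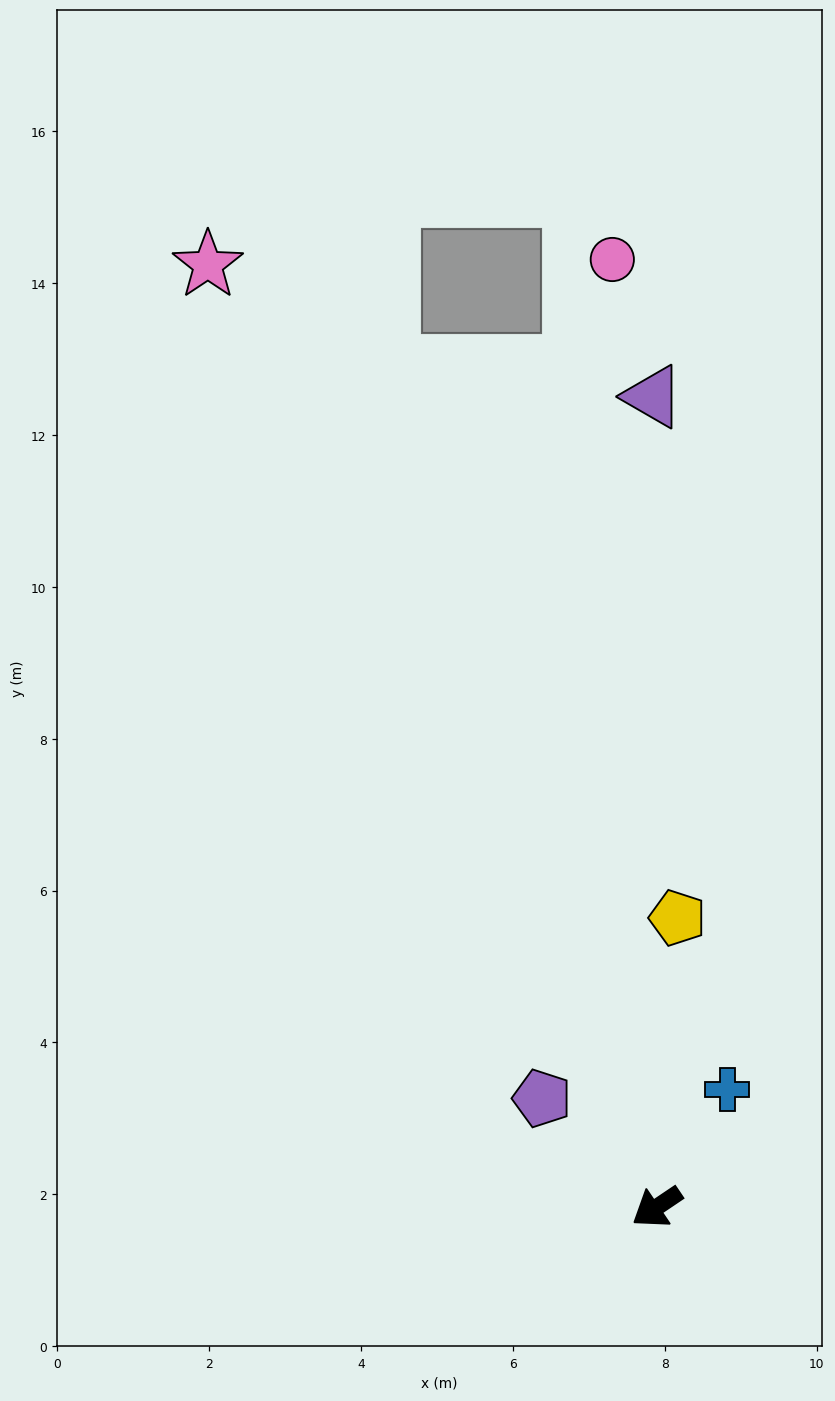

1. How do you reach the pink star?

turn right 99°, forward 13.7 m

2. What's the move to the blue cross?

turn right 155°, forward 1.8 m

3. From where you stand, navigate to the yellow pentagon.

turn right 128°, forward 3.8 m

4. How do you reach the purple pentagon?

turn right 77°, forward 2.1 m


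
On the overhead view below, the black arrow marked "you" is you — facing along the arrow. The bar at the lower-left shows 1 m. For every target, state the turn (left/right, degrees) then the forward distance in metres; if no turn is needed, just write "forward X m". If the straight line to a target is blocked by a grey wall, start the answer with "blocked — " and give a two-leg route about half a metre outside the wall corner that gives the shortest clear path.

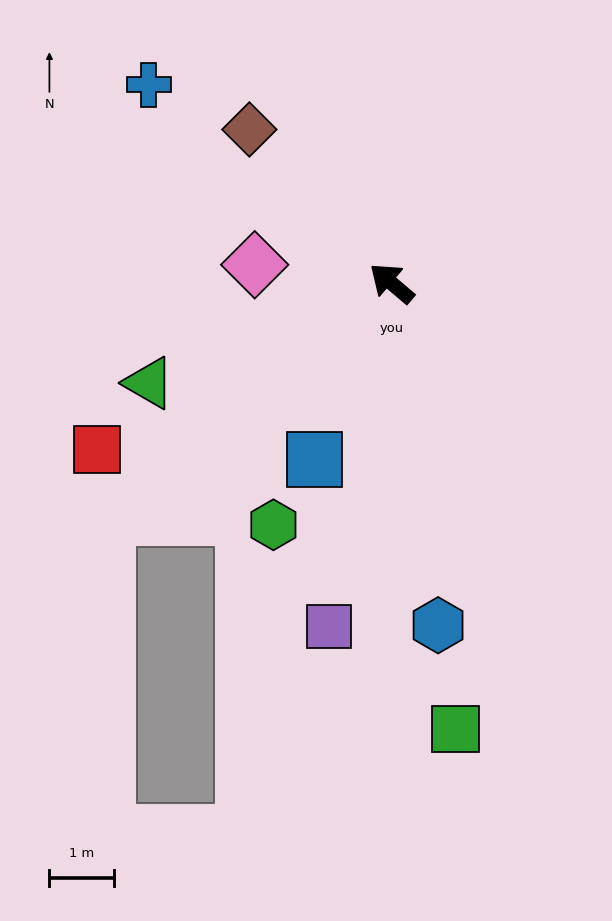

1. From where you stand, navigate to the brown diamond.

turn right 7°, forward 3.2 m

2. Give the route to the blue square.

turn left 107°, forward 3.0 m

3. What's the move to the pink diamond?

turn left 33°, forward 2.1 m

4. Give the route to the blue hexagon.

turn left 138°, forward 5.3 m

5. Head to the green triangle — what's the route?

turn left 63°, forward 4.0 m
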